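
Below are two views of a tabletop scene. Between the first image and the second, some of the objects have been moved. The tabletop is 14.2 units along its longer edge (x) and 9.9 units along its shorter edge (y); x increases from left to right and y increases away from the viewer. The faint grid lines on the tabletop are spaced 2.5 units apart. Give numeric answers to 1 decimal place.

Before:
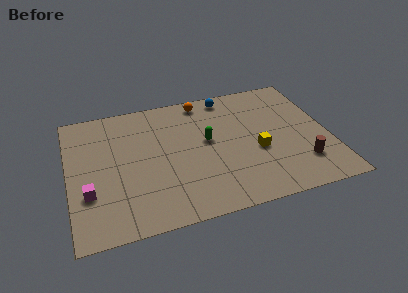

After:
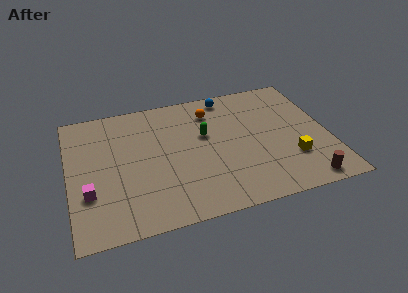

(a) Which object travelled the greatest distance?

the yellow cube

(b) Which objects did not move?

the blue sphere and the magenta cube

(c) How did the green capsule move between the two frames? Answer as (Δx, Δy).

(-0.1, 0.5)

The green capsule started near (7.6, 5.5) and ended near (7.5, 6.0).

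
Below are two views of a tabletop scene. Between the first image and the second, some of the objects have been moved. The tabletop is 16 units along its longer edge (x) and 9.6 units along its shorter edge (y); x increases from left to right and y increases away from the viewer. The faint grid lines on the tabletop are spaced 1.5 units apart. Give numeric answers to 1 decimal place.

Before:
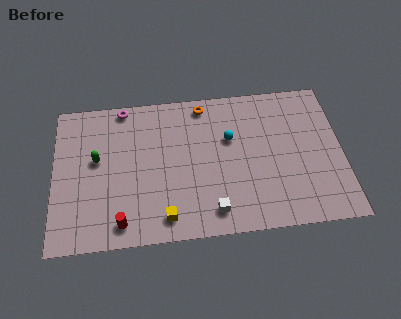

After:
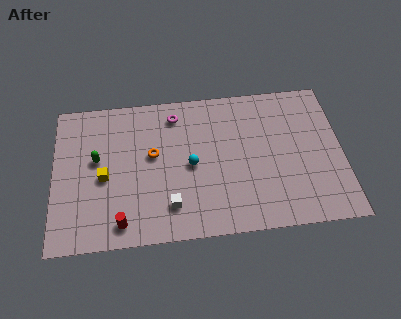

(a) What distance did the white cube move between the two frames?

2.4

From (8.7, 1.5) to (6.4, 2.1), the white cube covered √(2.3² + 0.6²) ≈ 2.4 units.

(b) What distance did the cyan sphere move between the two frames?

2.7

The cyan sphere was near (9.8, 6.1) before and (7.6, 4.6) after, so it travelled √(2.2² + 1.5²) ≈ 2.7 units.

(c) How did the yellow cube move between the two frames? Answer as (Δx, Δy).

(-3.3, 2.9)

From the two frames, the yellow cube sits at roughly (6.1, 1.4) before and (2.8, 4.3) after.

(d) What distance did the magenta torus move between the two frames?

3.0

The magenta torus moved from about (3.9, 8.8) to (6.8, 8.0), a distance of √(2.9² + 0.8²) ≈ 3.0.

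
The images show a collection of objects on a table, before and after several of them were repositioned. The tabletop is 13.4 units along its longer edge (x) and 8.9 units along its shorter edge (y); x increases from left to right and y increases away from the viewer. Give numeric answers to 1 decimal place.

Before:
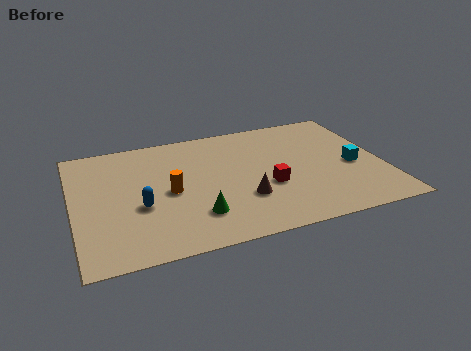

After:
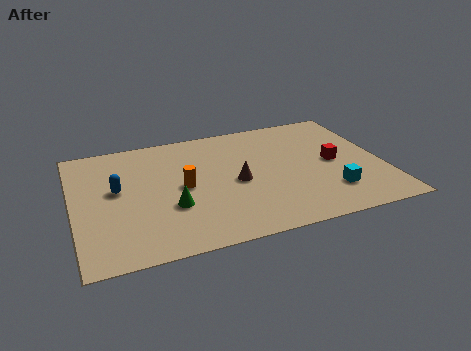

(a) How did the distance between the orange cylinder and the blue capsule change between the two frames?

+1.4

Before: roughly 1.5 units apart; after: 2.9. That's 1.4 units further apart.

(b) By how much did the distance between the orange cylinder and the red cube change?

+2.3

The distance was about 4.3 in the first image and 6.6 in the second, so they moved 2.3 units further apart.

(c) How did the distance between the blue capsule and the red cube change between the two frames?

+3.9

Before: roughly 5.5 units apart; after: 9.4. That's 3.9 units further apart.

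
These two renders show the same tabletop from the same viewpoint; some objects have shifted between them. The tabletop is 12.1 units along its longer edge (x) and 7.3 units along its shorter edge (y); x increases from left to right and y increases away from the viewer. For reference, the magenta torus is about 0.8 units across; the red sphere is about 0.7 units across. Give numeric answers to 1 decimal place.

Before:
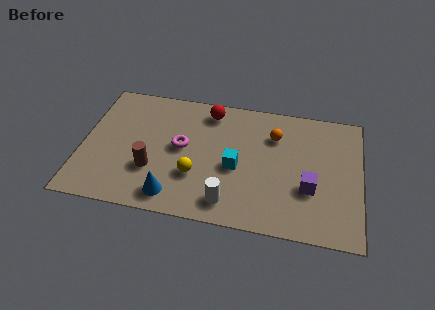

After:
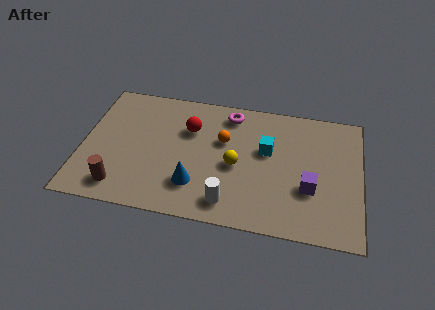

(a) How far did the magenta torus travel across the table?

3.0

The magenta torus was near (4.3, 3.9) before and (6.3, 6.2) after, so it travelled √(2.0² + 2.3²) ≈ 3.0 units.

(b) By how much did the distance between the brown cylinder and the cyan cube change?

+3.3

The distance was about 3.7 in the first image and 7.0 in the second, so they moved 3.3 units further apart.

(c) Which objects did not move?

the purple cube and the white cylinder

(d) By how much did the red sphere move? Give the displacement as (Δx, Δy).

(-0.8, -1.2)

From the two frames, the red sphere sits at roughly (5.4, 6.2) before and (4.6, 5.0) after.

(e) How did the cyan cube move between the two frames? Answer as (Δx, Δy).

(1.3, 1.2)

The cyan cube started near (6.7, 3.2) and ended near (8.0, 4.4).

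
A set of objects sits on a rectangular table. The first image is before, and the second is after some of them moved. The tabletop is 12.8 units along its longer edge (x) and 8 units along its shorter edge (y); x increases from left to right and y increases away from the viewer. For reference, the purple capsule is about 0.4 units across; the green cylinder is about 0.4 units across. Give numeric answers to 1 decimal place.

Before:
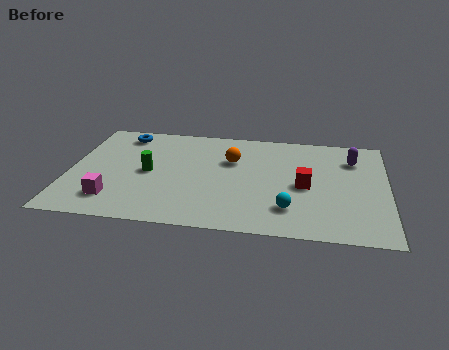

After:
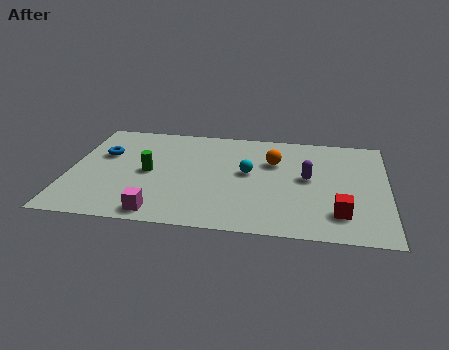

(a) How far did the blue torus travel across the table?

1.8

The blue torus was near (2.0, 6.8) before and (1.3, 5.1) after, so it travelled √(0.7² + 1.7²) ≈ 1.8 units.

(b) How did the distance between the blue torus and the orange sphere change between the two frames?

+2.2

Before: roughly 4.7 units apart; after: 6.9. That's 2.2 units further apart.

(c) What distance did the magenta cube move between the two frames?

2.1

The magenta cube was near (1.9, 1.7) before and (3.8, 0.9) after, so it travelled √(1.9² + 0.8²) ≈ 2.1 units.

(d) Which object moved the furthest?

the cyan sphere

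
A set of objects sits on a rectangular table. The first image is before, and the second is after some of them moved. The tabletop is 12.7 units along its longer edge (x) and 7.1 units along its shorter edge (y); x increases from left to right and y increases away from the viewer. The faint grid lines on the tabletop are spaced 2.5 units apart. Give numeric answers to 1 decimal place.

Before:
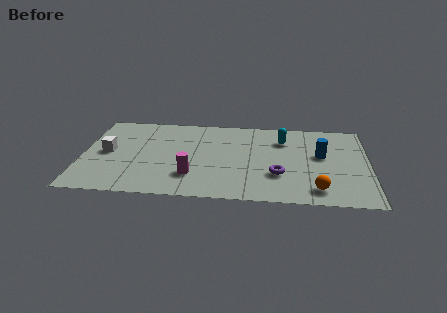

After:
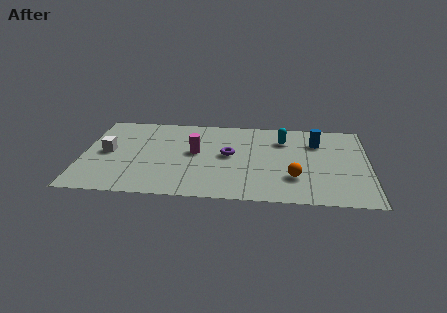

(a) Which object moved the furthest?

the purple torus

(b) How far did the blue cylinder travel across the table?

1.1

The blue cylinder moved from about (10.6, 4.1) to (10.4, 5.2), a distance of √(0.2² + 1.1²) ≈ 1.1.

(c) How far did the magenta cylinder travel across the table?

2.0

From (4.9, 1.9) to (5.0, 3.9), the magenta cylinder covered √(0.1² + 2.0²) ≈ 2.0 units.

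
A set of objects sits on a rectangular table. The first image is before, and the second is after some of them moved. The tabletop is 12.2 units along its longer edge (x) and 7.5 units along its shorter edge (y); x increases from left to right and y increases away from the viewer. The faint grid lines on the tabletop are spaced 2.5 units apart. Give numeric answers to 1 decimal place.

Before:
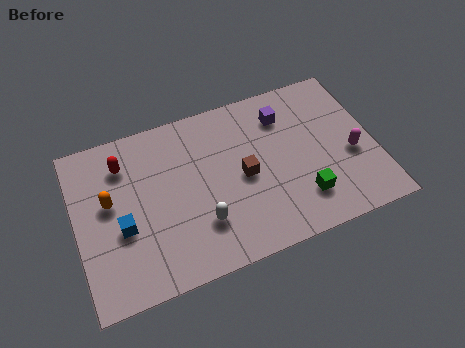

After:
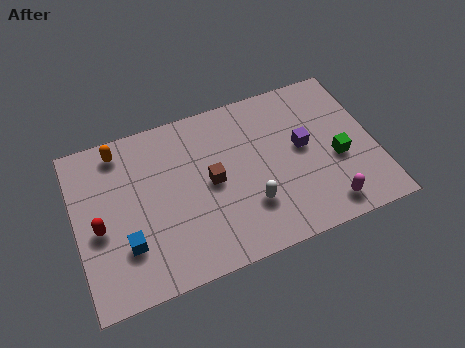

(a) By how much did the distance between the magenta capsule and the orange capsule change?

-0.3

They were about 9.9 units apart before and 9.6 after — 0.3 units closer together.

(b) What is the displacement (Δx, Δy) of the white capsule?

(2.0, 0.1)

From the two frames, the white capsule sits at roughly (4.9, 2.1) before and (6.9, 2.2) after.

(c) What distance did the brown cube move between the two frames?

1.3

The brown cube moved from about (6.8, 3.6) to (5.5, 3.8), a distance of √(1.3² + 0.2²) ≈ 1.3.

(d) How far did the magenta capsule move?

2.4

From (11.2, 3.1) to (9.9, 1.1), the magenta capsule covered √(1.3² + 2.0²) ≈ 2.4 units.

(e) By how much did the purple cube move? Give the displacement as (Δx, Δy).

(0.6, -1.7)

The purple cube was at about (8.7, 5.8) and moved to about (9.3, 4.1).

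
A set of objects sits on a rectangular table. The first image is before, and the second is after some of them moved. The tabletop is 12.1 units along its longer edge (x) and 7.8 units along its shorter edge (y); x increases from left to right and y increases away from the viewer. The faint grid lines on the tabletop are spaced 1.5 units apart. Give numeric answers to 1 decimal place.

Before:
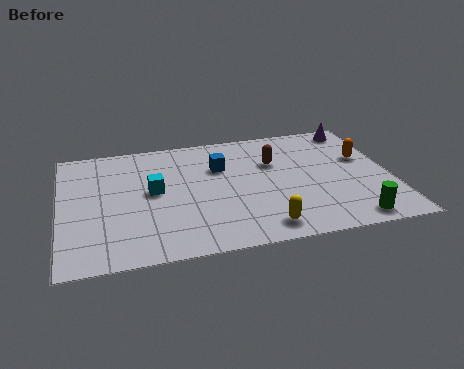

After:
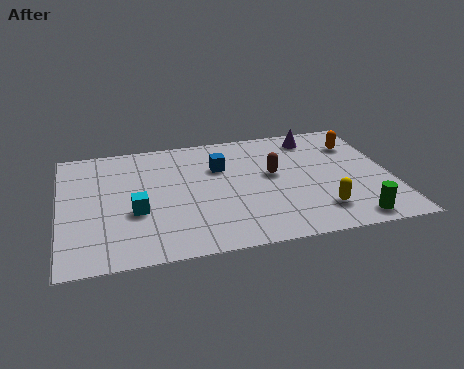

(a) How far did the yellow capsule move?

2.2

The yellow capsule was near (7.2, 1.1) before and (9.3, 1.7) after, so it travelled √(2.1² + 0.6²) ≈ 2.2 units.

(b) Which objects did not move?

the blue cube and the green cylinder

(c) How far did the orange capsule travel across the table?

1.0

The orange capsule was near (11.2, 4.8) before and (11.0, 5.8) after, so it travelled √(0.2² + 1.0²) ≈ 1.0 units.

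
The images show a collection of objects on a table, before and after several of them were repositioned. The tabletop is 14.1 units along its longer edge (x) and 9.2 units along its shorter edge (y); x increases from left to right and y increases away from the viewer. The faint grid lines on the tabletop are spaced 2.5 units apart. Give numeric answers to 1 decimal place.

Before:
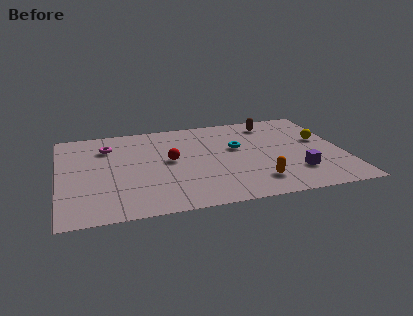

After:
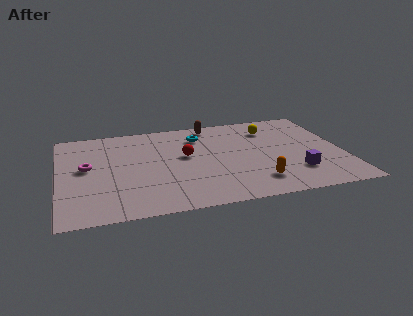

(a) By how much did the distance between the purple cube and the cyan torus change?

+2.4

They were about 4.1 units apart before and 6.5 after — 2.4 units further apart.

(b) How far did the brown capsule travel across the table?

3.0

The brown capsule moved from about (10.8, 7.7) to (7.8, 8.2), a distance of √(3.0² + 0.5²) ≈ 3.0.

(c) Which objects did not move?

the orange capsule and the purple cube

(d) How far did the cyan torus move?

2.4

The cyan torus was near (8.9, 5.5) before and (7.1, 7.1) after, so it travelled √(1.8² + 1.6²) ≈ 2.4 units.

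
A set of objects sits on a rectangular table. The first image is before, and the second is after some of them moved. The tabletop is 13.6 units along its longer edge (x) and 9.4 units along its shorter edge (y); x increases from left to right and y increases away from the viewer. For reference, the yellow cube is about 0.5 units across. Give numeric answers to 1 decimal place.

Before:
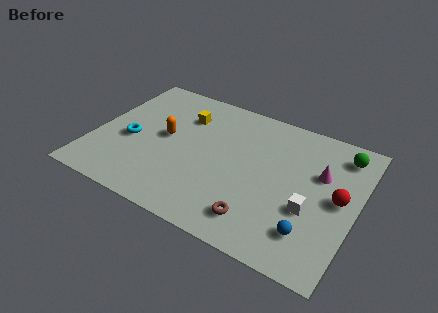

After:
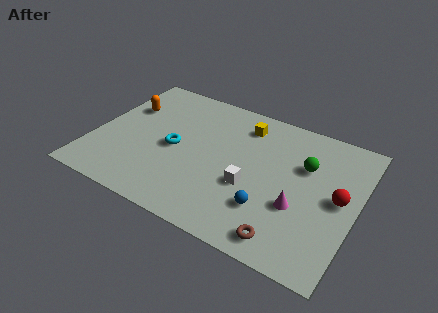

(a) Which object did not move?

the red sphere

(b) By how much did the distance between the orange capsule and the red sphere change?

+2.4

They were about 9.1 units apart before and 11.5 after — 2.4 units further apart.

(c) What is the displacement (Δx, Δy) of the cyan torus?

(2.3, 0.4)

The cyan torus was at about (1.9, 4.0) and moved to about (4.2, 4.4).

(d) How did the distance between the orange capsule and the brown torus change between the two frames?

+4.2

Before: roughly 6.3 units apart; after: 10.5. That's 4.2 units further apart.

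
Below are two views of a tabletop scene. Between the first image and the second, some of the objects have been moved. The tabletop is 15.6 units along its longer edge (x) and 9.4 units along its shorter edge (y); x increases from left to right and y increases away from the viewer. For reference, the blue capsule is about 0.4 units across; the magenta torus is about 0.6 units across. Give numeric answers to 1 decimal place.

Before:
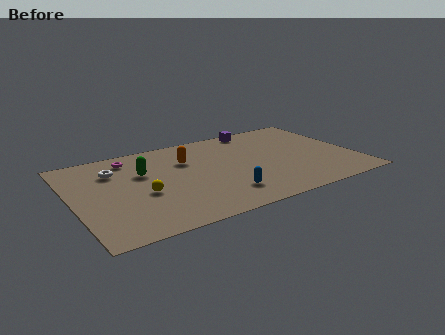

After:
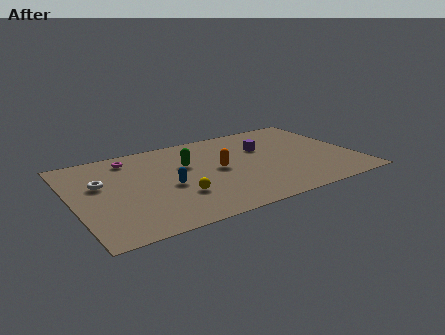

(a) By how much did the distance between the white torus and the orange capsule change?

+2.5

They were about 4.0 units apart before and 6.5 after — 2.5 units further apart.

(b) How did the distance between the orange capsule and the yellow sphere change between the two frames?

-0.7

Before: roughly 3.8 units apart; after: 3.1. That's 0.7 units closer together.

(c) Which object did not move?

the magenta torus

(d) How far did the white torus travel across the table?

1.4

The white torus was near (2.5, 6.9) before and (1.6, 5.8) after, so it travelled √(0.9² + 1.1²) ≈ 1.4 units.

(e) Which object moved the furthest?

the blue capsule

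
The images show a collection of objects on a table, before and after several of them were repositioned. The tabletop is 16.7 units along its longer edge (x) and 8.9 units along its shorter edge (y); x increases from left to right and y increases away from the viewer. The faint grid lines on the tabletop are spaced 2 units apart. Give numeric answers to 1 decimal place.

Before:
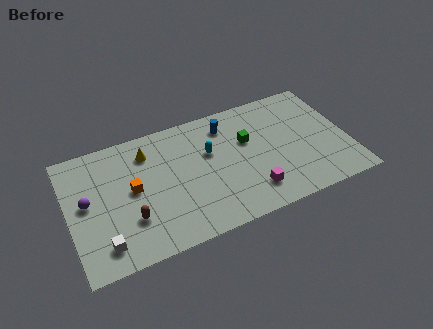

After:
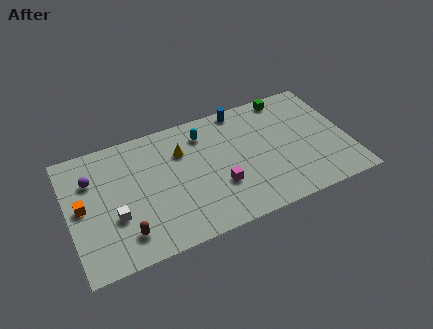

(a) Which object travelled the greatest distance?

the green cube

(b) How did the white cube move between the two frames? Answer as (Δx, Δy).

(0.8, 1.6)

The white cube was at about (1.8, 1.6) and moved to about (2.6, 3.2).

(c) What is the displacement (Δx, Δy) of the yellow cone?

(2.0, -0.7)

The yellow cone was at about (4.9, 7.0) and moved to about (6.9, 6.3).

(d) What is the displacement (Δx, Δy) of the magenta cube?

(-1.8, 1.1)

The magenta cube was at about (10.6, 1.9) and moved to about (8.8, 3.0).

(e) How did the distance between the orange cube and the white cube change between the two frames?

-1.4

They were about 3.7 units apart before and 2.3 after — 1.4 units closer together.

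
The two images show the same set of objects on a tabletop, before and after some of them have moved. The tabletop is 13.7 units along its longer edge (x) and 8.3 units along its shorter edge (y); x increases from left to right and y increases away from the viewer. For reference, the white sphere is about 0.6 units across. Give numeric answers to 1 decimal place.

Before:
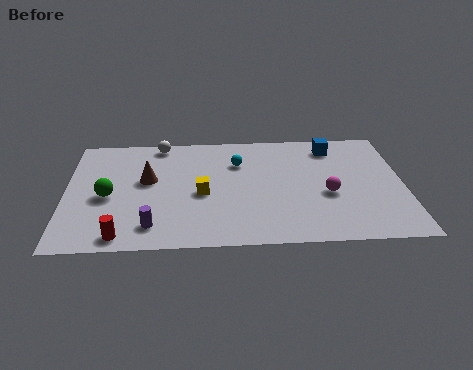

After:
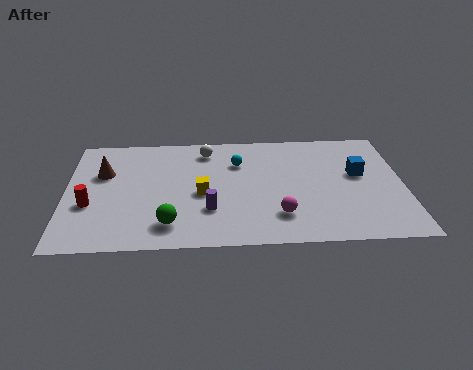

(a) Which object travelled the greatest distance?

the green sphere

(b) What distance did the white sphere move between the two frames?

2.0

The white sphere was near (3.8, 7.5) before and (5.7, 6.9) after, so it travelled √(1.9² + 0.6²) ≈ 2.0 units.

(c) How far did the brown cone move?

1.9

From (3.3, 4.8) to (1.5, 5.4), the brown cone covered √(1.8² + 0.6²) ≈ 1.9 units.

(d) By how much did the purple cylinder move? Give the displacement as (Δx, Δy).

(2.3, 1.0)

From the two frames, the purple cylinder sits at roughly (3.5, 1.5) before and (5.8, 2.5) after.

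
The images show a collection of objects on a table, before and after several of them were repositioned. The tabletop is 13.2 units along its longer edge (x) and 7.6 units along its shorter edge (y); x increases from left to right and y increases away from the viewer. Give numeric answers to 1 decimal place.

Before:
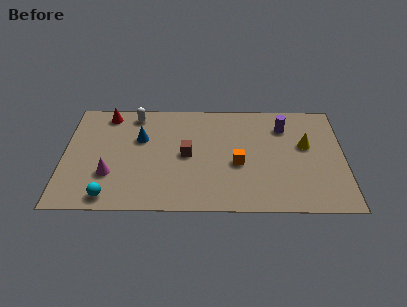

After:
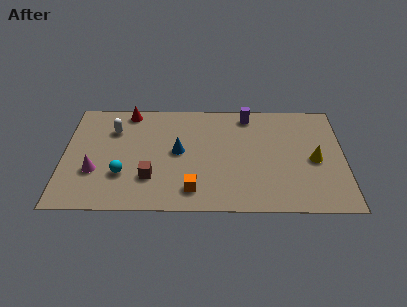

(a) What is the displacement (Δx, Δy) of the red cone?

(1.0, 0.2)

From the two frames, the red cone sits at roughly (2.0, 6.6) before and (3.0, 6.8) after.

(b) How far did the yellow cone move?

1.1

The yellow cone was near (11.4, 4.5) before and (11.8, 3.5) after, so it travelled √(0.4² + 1.0²) ≈ 1.1 units.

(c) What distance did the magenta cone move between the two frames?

0.7

The magenta cone was near (2.2, 2.4) before and (1.5, 2.6) after, so it travelled √(0.7² + 0.2²) ≈ 0.7 units.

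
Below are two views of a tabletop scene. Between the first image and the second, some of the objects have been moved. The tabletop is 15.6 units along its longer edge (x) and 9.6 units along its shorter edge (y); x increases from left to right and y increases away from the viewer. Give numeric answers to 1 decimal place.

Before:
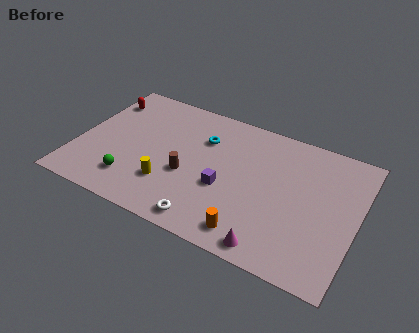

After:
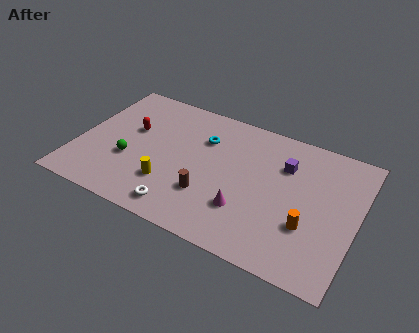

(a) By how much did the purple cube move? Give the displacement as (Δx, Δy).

(3.0, 3.0)

The purple cube started near (8.4, 3.8) and ended near (11.4, 6.8).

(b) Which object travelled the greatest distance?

the purple cube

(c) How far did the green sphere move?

1.5

The green sphere moved from about (3.4, 2.1) to (3.0, 3.5), a distance of √(0.4² + 1.4²) ≈ 1.5.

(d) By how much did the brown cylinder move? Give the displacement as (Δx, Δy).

(1.3, -0.9)

The brown cylinder started near (6.3, 3.8) and ended near (7.6, 2.9).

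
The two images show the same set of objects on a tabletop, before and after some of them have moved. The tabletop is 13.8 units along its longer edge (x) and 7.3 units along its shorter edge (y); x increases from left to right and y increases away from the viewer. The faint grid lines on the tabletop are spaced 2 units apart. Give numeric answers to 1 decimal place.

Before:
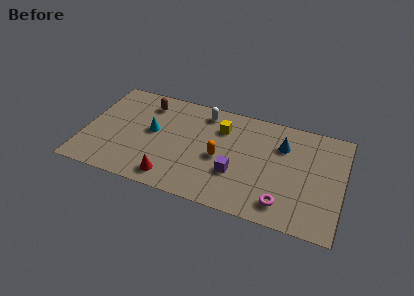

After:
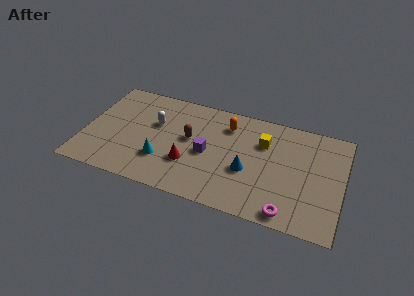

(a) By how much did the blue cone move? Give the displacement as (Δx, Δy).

(-1.7, -2.3)

From the two frames, the blue cone sits at roughly (10.5, 5.2) before and (8.8, 2.9) after.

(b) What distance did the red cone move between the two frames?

1.5

The red cone moved from about (4.9, 1.1) to (5.7, 2.4), a distance of √(0.8² + 1.3²) ≈ 1.5.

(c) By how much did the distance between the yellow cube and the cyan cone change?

+2.1

They were about 3.9 units apart before and 6.0 after — 2.1 units further apart.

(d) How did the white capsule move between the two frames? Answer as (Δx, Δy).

(-2.5, -1.6)

The white capsule started near (6.2, 6.2) and ended near (3.7, 4.6).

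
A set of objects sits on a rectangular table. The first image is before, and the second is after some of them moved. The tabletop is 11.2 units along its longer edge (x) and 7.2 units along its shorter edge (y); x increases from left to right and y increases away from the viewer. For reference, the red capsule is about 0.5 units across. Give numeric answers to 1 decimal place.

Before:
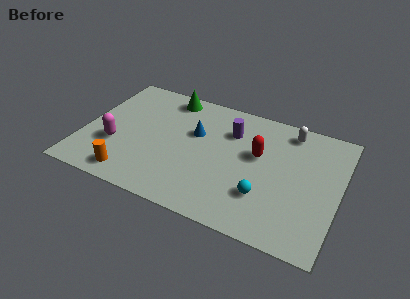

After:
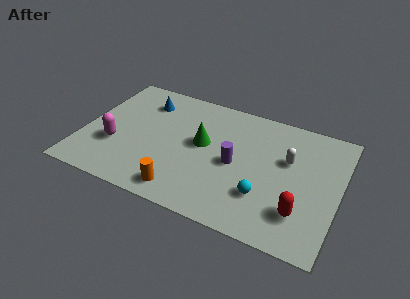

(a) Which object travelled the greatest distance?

the red capsule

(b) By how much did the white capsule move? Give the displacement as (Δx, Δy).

(0.1, -1.7)

The white capsule started near (8.8, 6.2) and ended near (8.9, 4.5).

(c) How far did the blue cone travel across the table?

2.6

The blue cone was near (4.8, 4.5) before and (2.4, 5.6) after, so it travelled √(2.4² + 1.1²) ≈ 2.6 units.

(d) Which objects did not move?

the cyan sphere and the magenta capsule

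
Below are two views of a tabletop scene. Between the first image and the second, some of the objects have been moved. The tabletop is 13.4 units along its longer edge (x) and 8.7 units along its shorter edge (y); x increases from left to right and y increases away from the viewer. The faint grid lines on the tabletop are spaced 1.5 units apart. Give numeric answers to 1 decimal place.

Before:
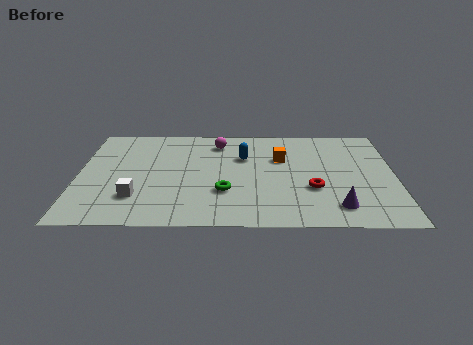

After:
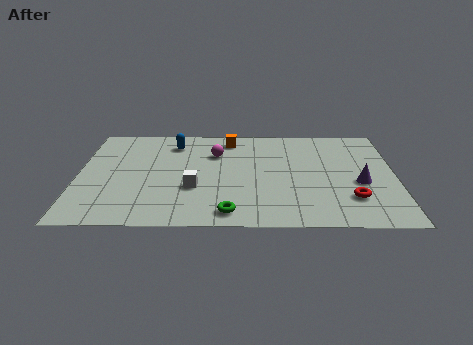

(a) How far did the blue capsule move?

3.2

From (7.0, 5.8) to (4.0, 7.0), the blue capsule covered √(3.0² + 1.2²) ≈ 3.2 units.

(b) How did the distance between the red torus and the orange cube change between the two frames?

+4.3

Before: roughly 2.9 units apart; after: 7.2. That's 4.3 units further apart.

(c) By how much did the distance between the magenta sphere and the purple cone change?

-0.8

Before: roughly 7.4 units apart; after: 6.6. That's 0.8 units closer together.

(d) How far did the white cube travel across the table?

2.5

From (2.5, 2.3) to (4.9, 3.1), the white cube covered √(2.4² + 0.8²) ≈ 2.5 units.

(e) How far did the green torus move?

1.7

The green torus was near (6.2, 2.8) before and (6.4, 1.1) after, so it travelled √(0.2² + 1.7²) ≈ 1.7 units.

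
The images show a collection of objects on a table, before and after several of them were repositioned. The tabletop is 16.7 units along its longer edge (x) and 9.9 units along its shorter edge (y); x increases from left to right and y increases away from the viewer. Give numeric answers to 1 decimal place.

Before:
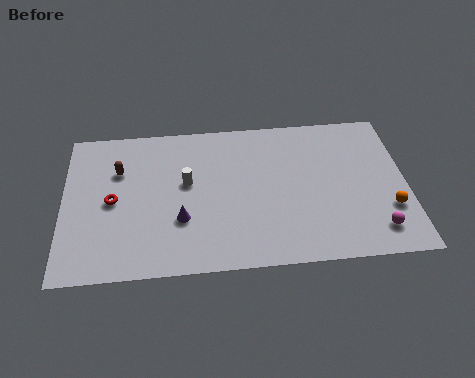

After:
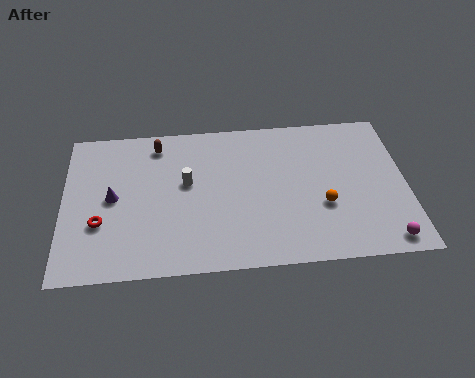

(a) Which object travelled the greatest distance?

the purple cone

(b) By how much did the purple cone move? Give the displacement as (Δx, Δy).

(-3.3, 1.7)

From the two frames, the purple cone sits at roughly (5.7, 3.3) before and (2.4, 5.0) after.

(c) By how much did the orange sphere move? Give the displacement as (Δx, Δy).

(-3.2, 0.5)

The orange sphere started near (15.8, 3.1) and ended near (12.6, 3.6).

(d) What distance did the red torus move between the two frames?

1.5

The red torus moved from about (2.4, 4.8) to (1.8, 3.4), a distance of √(0.6² + 1.4²) ≈ 1.5.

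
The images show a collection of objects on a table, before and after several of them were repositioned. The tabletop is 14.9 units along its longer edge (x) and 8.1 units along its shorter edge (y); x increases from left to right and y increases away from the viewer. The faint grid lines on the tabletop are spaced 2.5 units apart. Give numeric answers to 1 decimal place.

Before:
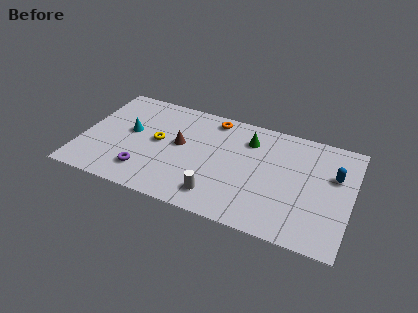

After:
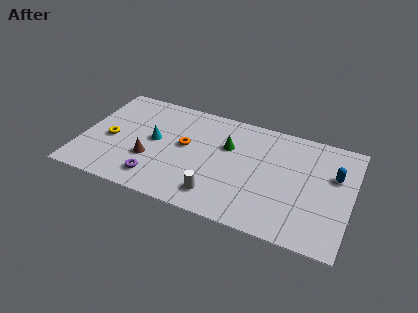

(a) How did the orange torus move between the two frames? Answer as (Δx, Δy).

(-1.3, -2.6)

The orange torus was at about (7.0, 7.1) and moved to about (5.7, 4.5).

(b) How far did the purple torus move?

0.8

From (3.7, 1.8) to (4.4, 1.5), the purple torus covered √(0.7² + 0.3²) ≈ 0.8 units.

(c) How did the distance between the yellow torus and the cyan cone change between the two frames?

+0.9

The distance was about 1.6 in the first image and 2.5 in the second, so they moved 0.9 units further apart.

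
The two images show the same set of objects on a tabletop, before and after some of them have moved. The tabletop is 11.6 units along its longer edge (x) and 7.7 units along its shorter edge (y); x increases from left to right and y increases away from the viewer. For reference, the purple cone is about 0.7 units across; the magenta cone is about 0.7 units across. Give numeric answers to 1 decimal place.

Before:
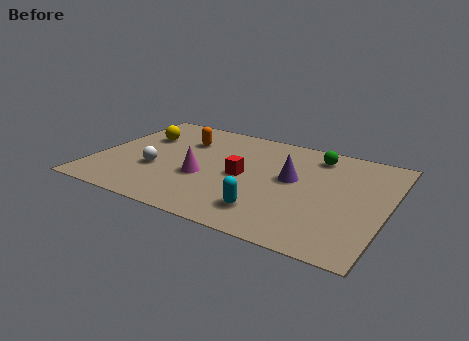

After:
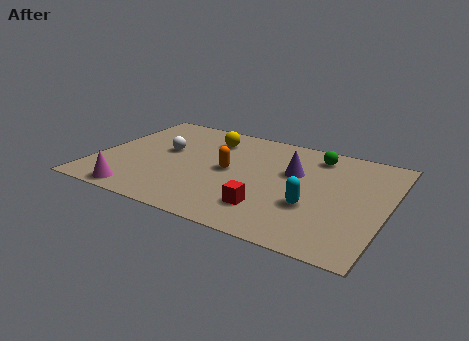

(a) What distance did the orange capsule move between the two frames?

2.6

From (3.2, 5.5) to (5.3, 3.9), the orange capsule covered √(2.1² + 1.6²) ≈ 2.6 units.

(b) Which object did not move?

the green sphere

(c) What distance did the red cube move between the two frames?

2.3

From (5.9, 3.7) to (7.2, 1.8), the red cube covered √(1.3² + 1.9²) ≈ 2.3 units.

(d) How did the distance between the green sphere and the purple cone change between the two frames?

-0.5

Before: roughly 2.2 units apart; after: 1.7. That's 0.5 units closer together.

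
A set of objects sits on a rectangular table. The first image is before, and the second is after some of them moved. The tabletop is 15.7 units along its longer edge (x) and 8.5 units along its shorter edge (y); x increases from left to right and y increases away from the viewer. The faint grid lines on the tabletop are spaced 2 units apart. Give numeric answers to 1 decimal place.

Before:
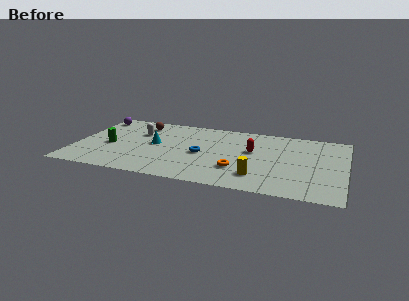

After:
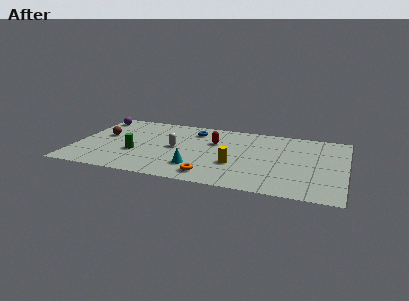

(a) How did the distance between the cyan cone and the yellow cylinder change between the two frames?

-4.3

Before: roughly 6.7 units apart; after: 2.4. That's 4.3 units closer together.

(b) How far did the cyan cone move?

3.5

The cyan cone was near (4.6, 4.5) before and (7.2, 2.1) after, so it travelled √(2.6² + 2.4²) ≈ 3.5 units.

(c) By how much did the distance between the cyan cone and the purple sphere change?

+3.5

Before: roughly 4.7 units apart; after: 8.2. That's 3.5 units further apart.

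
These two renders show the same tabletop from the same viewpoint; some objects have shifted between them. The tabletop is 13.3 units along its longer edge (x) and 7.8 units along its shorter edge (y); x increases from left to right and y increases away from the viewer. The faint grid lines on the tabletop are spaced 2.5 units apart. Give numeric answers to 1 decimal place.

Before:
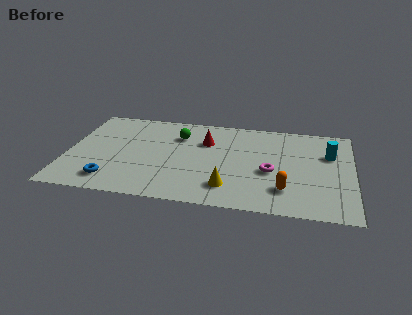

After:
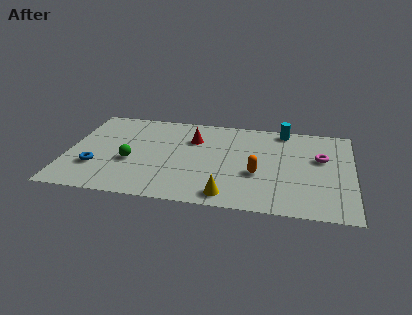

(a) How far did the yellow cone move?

0.7

From (7.6, 1.7) to (7.6, 1.0), the yellow cone covered √(0.0² + 0.7²) ≈ 0.7 units.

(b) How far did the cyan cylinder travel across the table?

2.8

From (12.2, 5.2) to (10.0, 7.0), the cyan cylinder covered √(2.2² + 1.8²) ≈ 2.8 units.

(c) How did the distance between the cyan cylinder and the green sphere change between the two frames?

+0.9

They were about 7.1 units apart before and 8.0 after — 0.9 units further apart.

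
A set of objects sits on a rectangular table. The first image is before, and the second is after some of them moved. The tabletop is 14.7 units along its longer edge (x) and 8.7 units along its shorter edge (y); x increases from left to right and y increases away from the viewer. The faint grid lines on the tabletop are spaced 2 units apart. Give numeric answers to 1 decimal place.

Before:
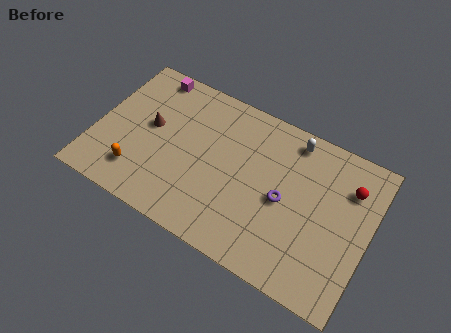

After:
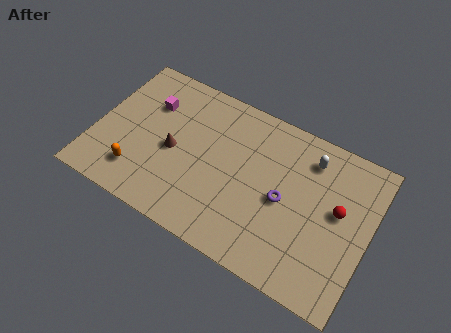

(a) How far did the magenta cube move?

1.7

The magenta cube moved from about (2.3, 7.8) to (2.6, 6.1), a distance of √(0.3² + 1.7²) ≈ 1.7.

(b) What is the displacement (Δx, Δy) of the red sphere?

(-0.4, -1.5)

The red sphere started near (13.4, 6.4) and ended near (13.0, 4.9).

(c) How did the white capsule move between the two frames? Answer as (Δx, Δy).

(1.0, -0.6)

The white capsule was at about (10.2, 7.6) and moved to about (11.2, 7.0).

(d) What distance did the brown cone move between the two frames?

1.6

The brown cone moved from about (2.8, 4.8) to (4.2, 4.0), a distance of √(1.4² + 0.8²) ≈ 1.6.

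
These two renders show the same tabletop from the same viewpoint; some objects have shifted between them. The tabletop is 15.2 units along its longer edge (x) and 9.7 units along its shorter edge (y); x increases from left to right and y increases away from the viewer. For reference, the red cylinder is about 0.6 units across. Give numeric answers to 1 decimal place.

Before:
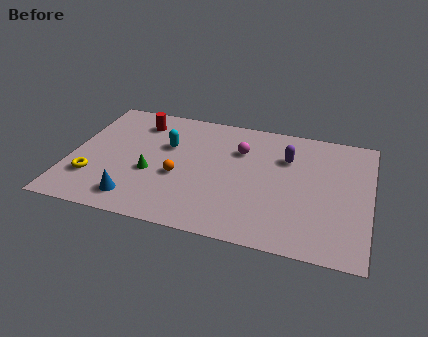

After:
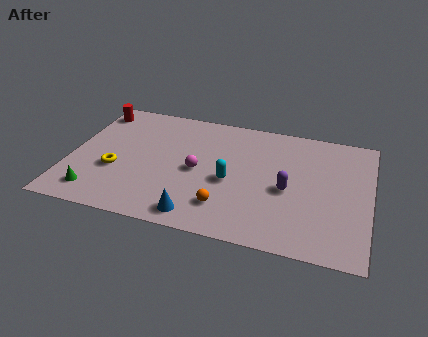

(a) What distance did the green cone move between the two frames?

3.4

The green cone moved from about (4.2, 3.8) to (1.6, 1.6), a distance of √(2.6² + 2.2²) ≈ 3.4.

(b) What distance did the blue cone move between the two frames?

3.2

The blue cone was near (3.6, 1.6) before and (6.8, 1.2) after, so it travelled √(3.2² + 0.4²) ≈ 3.2 units.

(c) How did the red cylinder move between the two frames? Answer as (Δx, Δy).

(-2.4, 0.4)

The red cylinder was at about (3.2, 7.8) and moved to about (0.8, 8.2).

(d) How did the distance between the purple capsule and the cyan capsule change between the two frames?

-3.2

Before: roughly 6.1 units apart; after: 2.9. That's 3.2 units closer together.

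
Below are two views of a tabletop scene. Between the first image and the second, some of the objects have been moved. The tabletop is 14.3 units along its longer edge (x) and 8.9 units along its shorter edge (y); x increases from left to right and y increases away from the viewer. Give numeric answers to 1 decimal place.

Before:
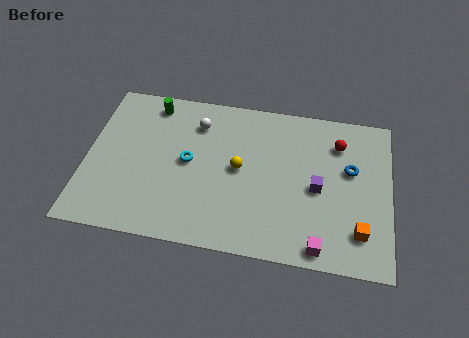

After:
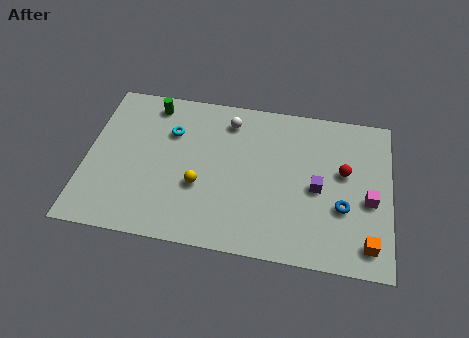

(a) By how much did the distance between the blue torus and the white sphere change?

-0.6

They were about 7.5 units apart before and 6.9 after — 0.6 units closer together.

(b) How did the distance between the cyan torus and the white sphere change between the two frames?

+0.6

The distance was about 2.3 in the first image and 2.9 in the second, so they moved 0.6 units further apart.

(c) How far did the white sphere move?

1.6

The white sphere moved from about (5.1, 6.9) to (6.6, 7.3), a distance of √(1.5² + 0.4²) ≈ 1.6.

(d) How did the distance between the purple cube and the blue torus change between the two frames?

-0.5

They were about 2.0 units apart before and 1.5 after — 0.5 units closer together.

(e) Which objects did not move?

the purple cube and the green cylinder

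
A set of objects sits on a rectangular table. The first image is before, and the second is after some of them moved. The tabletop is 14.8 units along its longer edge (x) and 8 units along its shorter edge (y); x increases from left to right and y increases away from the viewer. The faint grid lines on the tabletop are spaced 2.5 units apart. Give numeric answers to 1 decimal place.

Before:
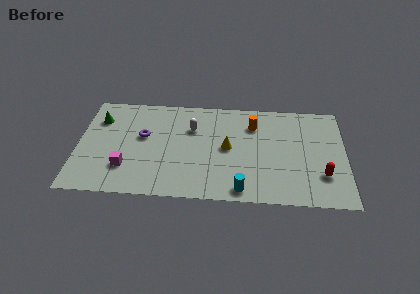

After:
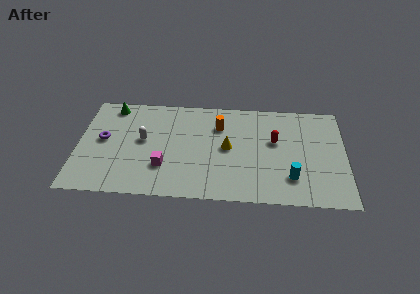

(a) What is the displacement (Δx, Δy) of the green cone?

(0.7, 1.1)

The green cone was at about (1.1, 5.9) and moved to about (1.8, 7.0).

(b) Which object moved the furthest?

the red capsule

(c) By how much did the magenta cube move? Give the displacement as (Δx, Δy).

(2.1, 0.2)

The magenta cube was at about (2.7, 2.2) and moved to about (4.8, 2.4).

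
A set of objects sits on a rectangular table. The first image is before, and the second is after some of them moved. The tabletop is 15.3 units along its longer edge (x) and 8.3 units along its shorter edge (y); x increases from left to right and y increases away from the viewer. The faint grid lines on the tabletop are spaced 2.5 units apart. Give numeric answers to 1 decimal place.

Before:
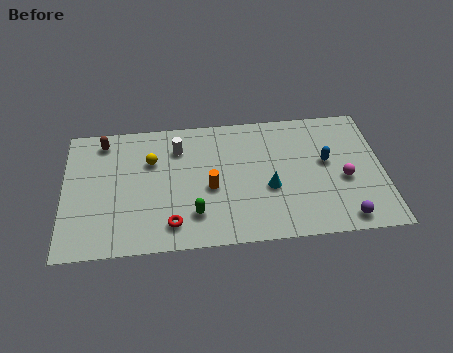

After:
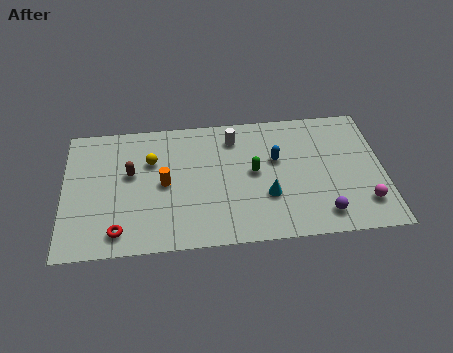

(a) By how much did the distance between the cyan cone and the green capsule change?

-2.1

They were about 3.8 units apart before and 1.7 after — 2.1 units closer together.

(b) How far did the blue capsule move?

2.4

From (12.6, 4.7) to (10.2, 5.1), the blue capsule covered √(2.4² + 0.4²) ≈ 2.4 units.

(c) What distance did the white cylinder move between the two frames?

2.7

The white cylinder was near (5.5, 6.3) before and (8.2, 6.7) after, so it travelled √(2.7² + 0.4²) ≈ 2.7 units.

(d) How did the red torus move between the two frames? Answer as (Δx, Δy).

(-2.5, -0.2)

The red torus started near (5.1, 1.5) and ended near (2.6, 1.3).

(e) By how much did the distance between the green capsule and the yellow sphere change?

+0.9

The distance was about 4.1 in the first image and 5.0 in the second, so they moved 0.9 units further apart.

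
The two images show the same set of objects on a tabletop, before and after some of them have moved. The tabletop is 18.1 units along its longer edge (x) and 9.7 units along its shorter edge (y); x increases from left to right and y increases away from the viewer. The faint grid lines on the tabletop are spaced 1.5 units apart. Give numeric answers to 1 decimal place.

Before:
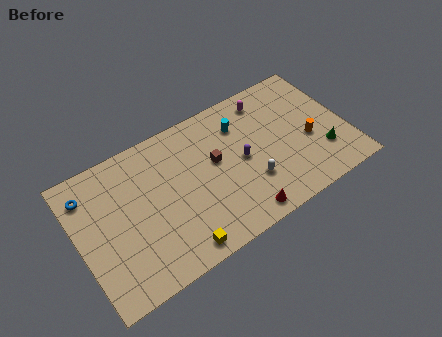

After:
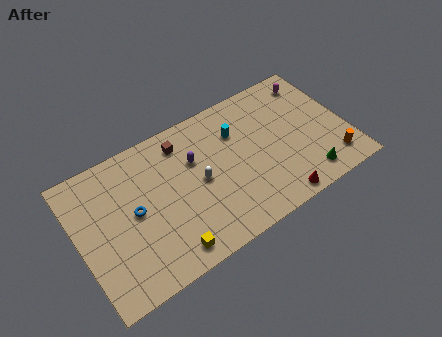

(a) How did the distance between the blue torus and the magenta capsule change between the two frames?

+0.9

The distance was about 12.3 in the first image and 13.2 in the second, so they moved 0.9 units further apart.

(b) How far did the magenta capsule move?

3.2

The magenta capsule was near (13.3, 8.2) before and (16.5, 8.1) after, so it travelled √(3.2² + 0.1²) ≈ 3.2 units.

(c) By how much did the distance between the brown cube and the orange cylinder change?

+4.8

They were about 6.4 units apart before and 11.2 after — 4.8 units further apart.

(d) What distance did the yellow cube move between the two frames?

0.6

From (6.0, 1.1) to (5.4, 1.3), the yellow cube covered √(0.6² + 0.2²) ≈ 0.6 units.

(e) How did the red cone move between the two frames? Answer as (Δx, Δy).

(2.4, -0.2)

The red cone was at about (10.3, 1.1) and moved to about (12.7, 0.9).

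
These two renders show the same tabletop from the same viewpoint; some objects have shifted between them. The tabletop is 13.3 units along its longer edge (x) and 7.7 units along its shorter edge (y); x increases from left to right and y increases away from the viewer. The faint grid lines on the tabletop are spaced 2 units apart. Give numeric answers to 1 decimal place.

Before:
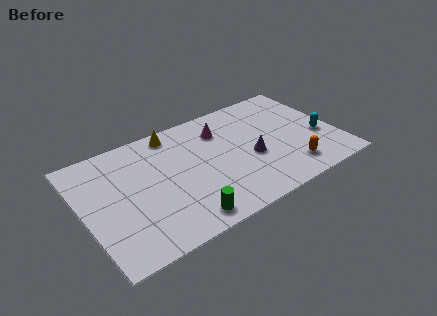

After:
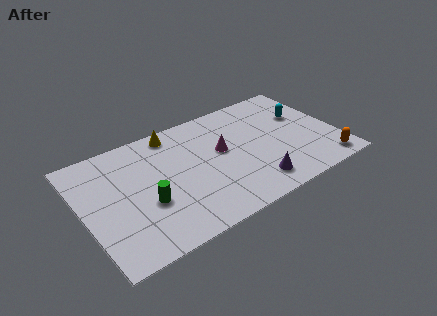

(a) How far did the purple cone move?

1.8

The purple cone was near (8.7, 3.2) before and (8.5, 1.4) after, so it travelled √(0.2² + 1.8²) ≈ 1.8 units.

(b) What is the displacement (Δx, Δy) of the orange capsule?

(1.8, -0.5)

The orange capsule started near (10.5, 1.5) and ended near (12.3, 1.0).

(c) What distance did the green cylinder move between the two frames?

2.5

The green cylinder was near (4.7, 1.0) before and (3.1, 2.9) after, so it travelled √(1.6² + 1.9²) ≈ 2.5 units.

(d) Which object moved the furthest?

the green cylinder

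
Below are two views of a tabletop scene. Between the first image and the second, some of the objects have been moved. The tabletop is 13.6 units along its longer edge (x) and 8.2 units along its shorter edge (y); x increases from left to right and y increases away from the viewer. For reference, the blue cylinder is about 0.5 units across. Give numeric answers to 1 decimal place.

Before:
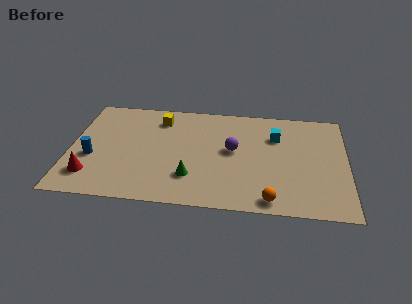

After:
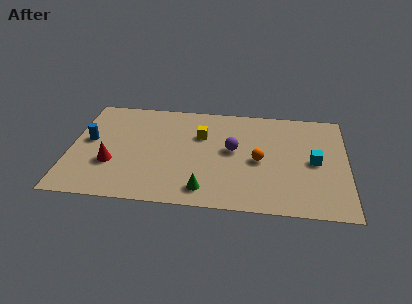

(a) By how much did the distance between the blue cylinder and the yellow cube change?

+0.9

They were about 4.7 units apart before and 5.6 after — 0.9 units further apart.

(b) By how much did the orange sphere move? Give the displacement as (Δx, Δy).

(-0.6, 2.9)

The orange sphere started near (9.9, 0.9) and ended near (9.3, 3.8).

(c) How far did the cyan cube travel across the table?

2.6

The cyan cube was near (10.1, 5.8) before and (12.0, 4.0) after, so it travelled √(1.9² + 1.8²) ≈ 2.6 units.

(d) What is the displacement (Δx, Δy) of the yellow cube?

(2.1, -1.1)

The yellow cube started near (4.3, 6.6) and ended near (6.4, 5.5).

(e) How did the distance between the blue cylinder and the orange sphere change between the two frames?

-0.7

Before: roughly 9.1 units apart; after: 8.4. That's 0.7 units closer together.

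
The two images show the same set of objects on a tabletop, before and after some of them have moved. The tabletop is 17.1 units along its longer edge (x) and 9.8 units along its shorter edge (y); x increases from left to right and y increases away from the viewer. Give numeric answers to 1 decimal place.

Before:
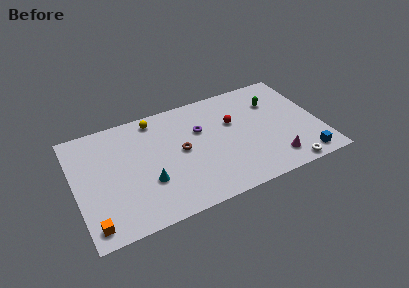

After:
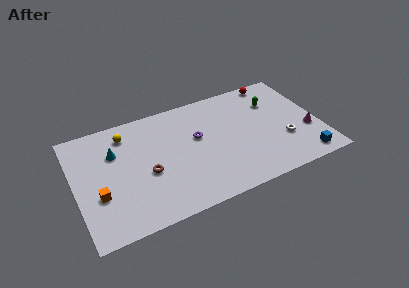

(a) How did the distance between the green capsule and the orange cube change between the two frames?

-1.3

They were about 14.5 units apart before and 13.2 after — 1.3 units closer together.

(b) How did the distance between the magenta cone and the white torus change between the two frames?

+0.4

They were about 1.3 units apart before and 1.7 after — 0.4 units further apart.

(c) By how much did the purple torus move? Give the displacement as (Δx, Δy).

(-0.3, -0.6)

From the two frames, the purple torus sits at roughly (8.9, 6.4) before and (8.6, 5.8) after.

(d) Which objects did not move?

the blue cube and the green capsule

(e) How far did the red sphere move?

4.3

The red sphere was near (11.2, 6.2) before and (14.5, 8.9) after, so it travelled √(3.3² + 2.7²) ≈ 4.3 units.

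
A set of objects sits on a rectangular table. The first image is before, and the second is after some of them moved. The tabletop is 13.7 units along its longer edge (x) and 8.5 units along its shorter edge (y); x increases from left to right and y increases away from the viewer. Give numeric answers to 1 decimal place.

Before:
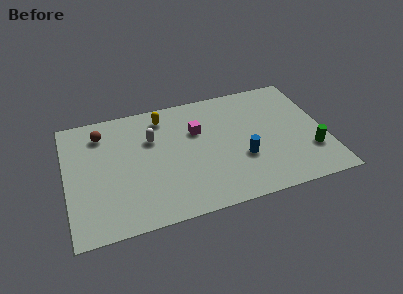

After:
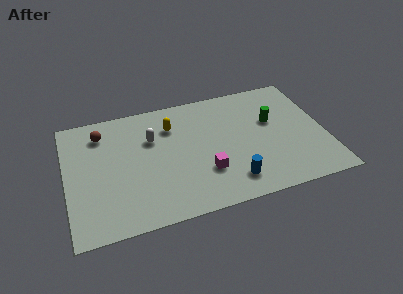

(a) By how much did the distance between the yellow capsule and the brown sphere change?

+0.4

The distance was about 3.3 in the first image and 3.7 in the second, so they moved 0.4 units further apart.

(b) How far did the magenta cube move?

3.0

From (7.0, 5.6) to (7.2, 2.6), the magenta cube covered √(0.2² + 3.0²) ≈ 3.0 units.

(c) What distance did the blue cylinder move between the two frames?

1.6

The blue cylinder moved from about (9.2, 3.0) to (8.5, 1.6), a distance of √(0.7² + 1.4²) ≈ 1.6.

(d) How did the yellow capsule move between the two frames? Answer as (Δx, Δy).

(0.4, -0.8)

The yellow capsule started near (5.3, 7.1) and ended near (5.7, 6.3).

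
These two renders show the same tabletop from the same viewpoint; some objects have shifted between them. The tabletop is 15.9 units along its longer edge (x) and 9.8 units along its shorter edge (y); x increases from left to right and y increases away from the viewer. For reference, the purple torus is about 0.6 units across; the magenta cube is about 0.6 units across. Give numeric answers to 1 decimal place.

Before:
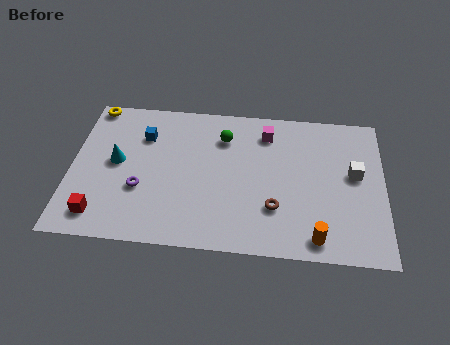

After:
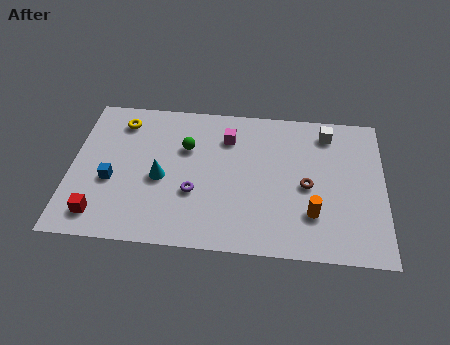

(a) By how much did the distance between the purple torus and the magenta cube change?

-3.5

Before: roughly 7.7 units apart; after: 4.2. That's 3.5 units closer together.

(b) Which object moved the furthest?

the blue cube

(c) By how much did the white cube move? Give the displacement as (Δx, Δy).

(-1.4, 2.7)

The white cube was at about (14.4, 5.5) and moved to about (13.0, 8.2).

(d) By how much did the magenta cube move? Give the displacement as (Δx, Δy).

(-2.0, -0.5)

The magenta cube started near (9.9, 7.9) and ended near (7.9, 7.4).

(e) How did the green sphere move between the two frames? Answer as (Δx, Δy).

(-1.9, -0.9)

The green sphere started near (7.7, 7.4) and ended near (5.8, 6.5).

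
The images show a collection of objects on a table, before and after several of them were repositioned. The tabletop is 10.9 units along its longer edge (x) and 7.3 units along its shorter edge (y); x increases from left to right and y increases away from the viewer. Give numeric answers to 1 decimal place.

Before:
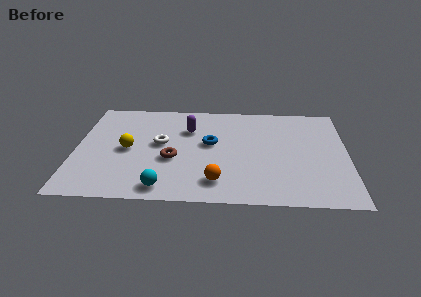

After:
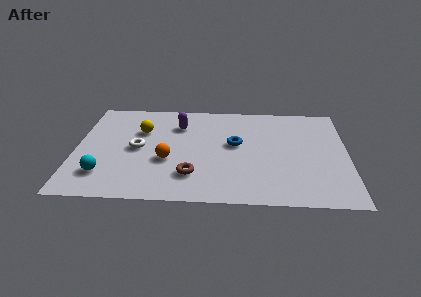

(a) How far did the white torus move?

1.0

The white torus moved from about (3.4, 4.0) to (2.5, 3.6), a distance of √(0.9² + 0.4²) ≈ 1.0.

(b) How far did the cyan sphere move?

2.5

The cyan sphere moved from about (3.6, 0.9) to (1.2, 1.7), a distance of √(2.4² + 0.8²) ≈ 2.5.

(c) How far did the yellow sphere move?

1.5

The yellow sphere moved from about (2.1, 3.5) to (2.6, 4.9), a distance of √(0.5² + 1.4²) ≈ 1.5.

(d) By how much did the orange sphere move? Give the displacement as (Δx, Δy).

(-2.0, 1.4)

The orange sphere was at about (5.7, 1.4) and moved to about (3.7, 2.8).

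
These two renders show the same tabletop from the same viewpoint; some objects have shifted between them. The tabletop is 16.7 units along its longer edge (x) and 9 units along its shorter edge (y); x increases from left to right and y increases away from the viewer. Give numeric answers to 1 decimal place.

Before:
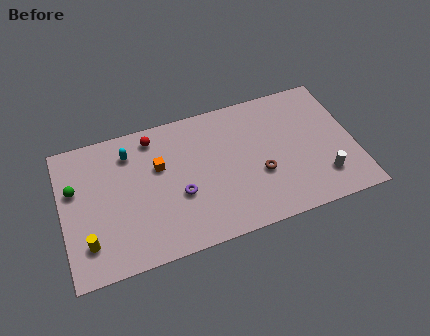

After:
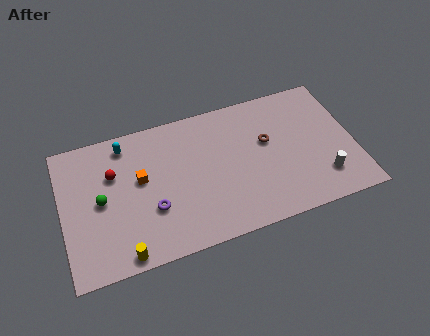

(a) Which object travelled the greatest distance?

the red sphere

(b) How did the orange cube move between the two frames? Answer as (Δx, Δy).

(-1.1, -0.5)

The orange cube was at about (5.6, 5.7) and moved to about (4.5, 5.2).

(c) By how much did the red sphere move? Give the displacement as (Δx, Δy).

(-2.4, -1.7)

From the two frames, the red sphere sits at roughly (5.4, 7.7) before and (3.0, 6.0) after.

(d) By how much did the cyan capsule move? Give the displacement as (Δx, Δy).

(-0.2, 0.6)

The cyan capsule was at about (4.0, 7.1) and moved to about (3.8, 7.7).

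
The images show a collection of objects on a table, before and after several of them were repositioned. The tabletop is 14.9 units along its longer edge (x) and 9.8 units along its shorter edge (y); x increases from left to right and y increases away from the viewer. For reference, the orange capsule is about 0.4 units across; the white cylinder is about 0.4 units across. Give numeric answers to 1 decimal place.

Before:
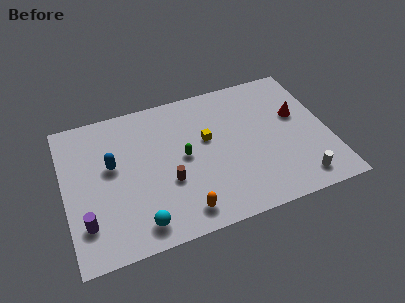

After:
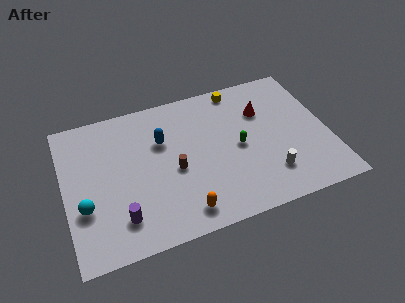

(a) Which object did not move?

the orange capsule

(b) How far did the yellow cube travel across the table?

3.7

The yellow cube moved from about (8.1, 5.8) to (10.2, 8.8), a distance of √(2.1² + 3.0²) ≈ 3.7.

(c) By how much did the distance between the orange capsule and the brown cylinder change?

+0.6

Before: roughly 2.3 units apart; after: 2.9. That's 0.6 units further apart.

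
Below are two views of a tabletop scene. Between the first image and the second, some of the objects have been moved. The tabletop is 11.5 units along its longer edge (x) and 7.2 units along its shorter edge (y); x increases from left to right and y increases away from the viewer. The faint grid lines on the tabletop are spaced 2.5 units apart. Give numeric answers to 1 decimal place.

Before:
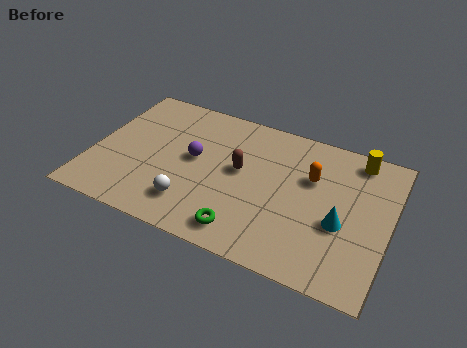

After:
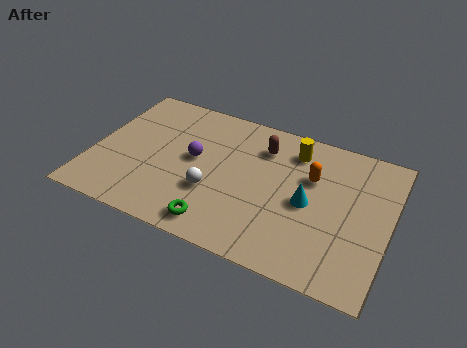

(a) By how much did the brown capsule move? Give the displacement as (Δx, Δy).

(0.7, 1.5)

The brown capsule was at about (5.7, 4.0) and moved to about (6.4, 5.5).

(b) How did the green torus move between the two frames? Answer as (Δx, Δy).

(-1.0, -0.1)

The green torus was at about (6.2, 1.1) and moved to about (5.2, 1.0).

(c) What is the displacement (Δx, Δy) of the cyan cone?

(-1.3, 0.5)

From the two frames, the cyan cone sits at roughly (9.7, 2.9) before and (8.4, 3.4) after.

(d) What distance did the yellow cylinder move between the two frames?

2.5

From (10.0, 6.3) to (7.6, 5.8), the yellow cylinder covered √(2.4² + 0.5²) ≈ 2.5 units.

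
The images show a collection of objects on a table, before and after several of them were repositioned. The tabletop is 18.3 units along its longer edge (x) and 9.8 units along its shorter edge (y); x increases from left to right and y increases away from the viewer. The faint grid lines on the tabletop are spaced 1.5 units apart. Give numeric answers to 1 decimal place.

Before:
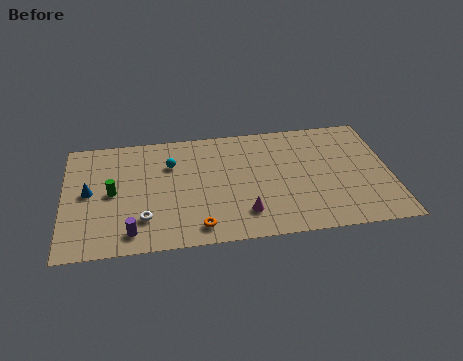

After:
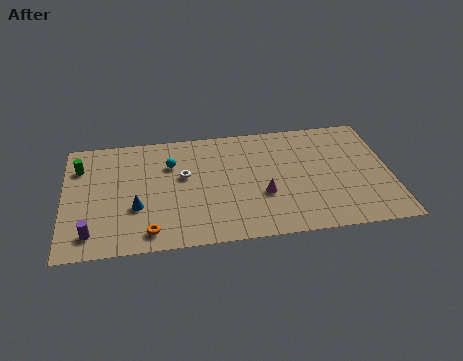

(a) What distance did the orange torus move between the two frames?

2.7

From (7.4, 1.4) to (4.7, 1.4), the orange torus covered √(2.7² + 0.0²) ≈ 2.7 units.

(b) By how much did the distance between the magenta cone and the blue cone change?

-2.0

They were about 9.1 units apart before and 7.1 after — 2.0 units closer together.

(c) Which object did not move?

the cyan sphere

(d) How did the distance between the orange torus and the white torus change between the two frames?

+1.6

Before: roughly 3.2 units apart; after: 4.8. That's 1.6 units further apart.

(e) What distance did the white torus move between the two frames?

4.0

The white torus moved from about (4.4, 2.5) to (6.7, 5.8), a distance of √(2.3² + 3.3²) ≈ 4.0.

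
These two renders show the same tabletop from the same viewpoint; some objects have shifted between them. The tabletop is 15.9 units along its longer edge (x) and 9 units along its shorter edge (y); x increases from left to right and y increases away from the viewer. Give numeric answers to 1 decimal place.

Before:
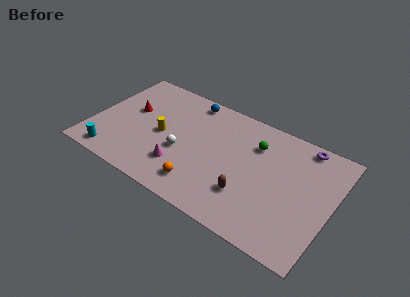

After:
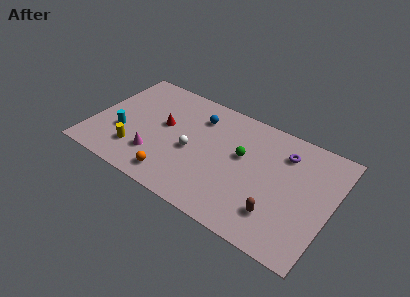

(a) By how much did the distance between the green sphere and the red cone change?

-3.1

The distance was about 8.4 in the first image and 5.3 in the second, so they moved 3.1 units closer together.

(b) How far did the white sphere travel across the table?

0.7

From (6.1, 3.6) to (6.7, 4.0), the white sphere covered √(0.6² + 0.4²) ≈ 0.7 units.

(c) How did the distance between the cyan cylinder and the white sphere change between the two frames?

-0.3

They were about 5.0 units apart before and 4.7 after — 0.3 units closer together.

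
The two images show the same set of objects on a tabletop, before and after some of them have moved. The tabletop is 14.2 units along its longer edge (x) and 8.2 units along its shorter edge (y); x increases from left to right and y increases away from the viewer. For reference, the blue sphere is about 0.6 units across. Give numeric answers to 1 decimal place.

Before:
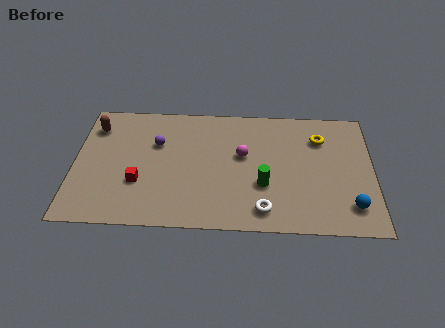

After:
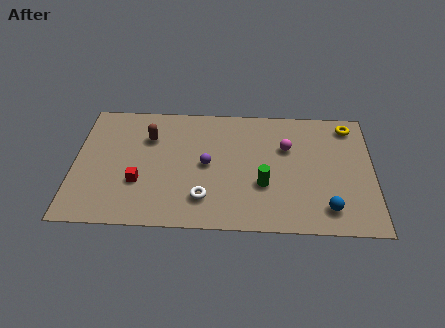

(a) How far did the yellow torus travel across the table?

1.7

The yellow torus moved from about (11.7, 6.1) to (13.1, 7.0), a distance of √(1.4² + 0.9²) ≈ 1.7.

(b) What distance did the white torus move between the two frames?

2.9

The white torus was near (9.0, 1.3) before and (6.2, 1.9) after, so it travelled √(2.8² + 0.6²) ≈ 2.9 units.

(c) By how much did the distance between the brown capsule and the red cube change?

-1.2

They were about 4.2 units apart before and 3.0 after — 1.2 units closer together.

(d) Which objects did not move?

the red cube and the green cylinder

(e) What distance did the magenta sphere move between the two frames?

2.2

From (8.0, 4.8) to (10.1, 5.4), the magenta sphere covered √(2.1² + 0.6²) ≈ 2.2 units.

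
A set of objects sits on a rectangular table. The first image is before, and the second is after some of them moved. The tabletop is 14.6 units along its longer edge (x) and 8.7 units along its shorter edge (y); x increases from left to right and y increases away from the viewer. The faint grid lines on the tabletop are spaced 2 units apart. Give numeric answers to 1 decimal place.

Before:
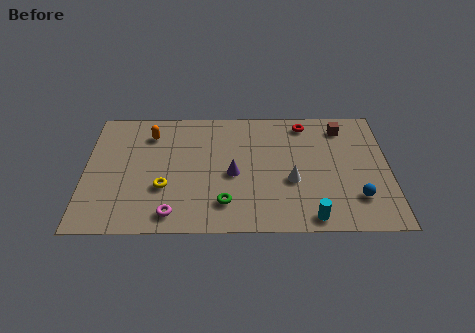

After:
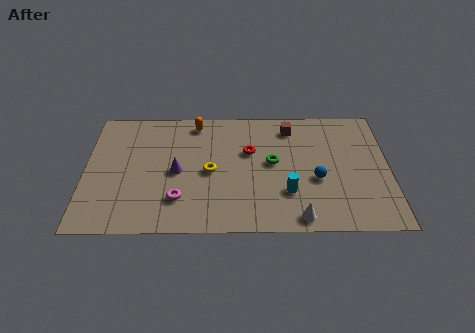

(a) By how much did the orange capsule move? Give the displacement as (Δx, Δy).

(2.2, 0.8)

The orange capsule was at about (3.1, 6.8) and moved to about (5.3, 7.6).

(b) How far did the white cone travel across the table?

2.5

From (9.9, 3.4) to (10.2, 0.9), the white cone covered √(0.3² + 2.5²) ≈ 2.5 units.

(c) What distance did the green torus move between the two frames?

3.6

The green torus was near (6.7, 1.9) before and (9.0, 4.7) after, so it travelled √(2.3² + 2.8²) ≈ 3.6 units.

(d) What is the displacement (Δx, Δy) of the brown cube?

(-2.5, 0.0)

The brown cube started near (12.4, 7.2) and ended near (9.9, 7.2).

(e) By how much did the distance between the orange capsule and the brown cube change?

-4.7

They were about 9.3 units apart before and 4.6 after — 4.7 units closer together.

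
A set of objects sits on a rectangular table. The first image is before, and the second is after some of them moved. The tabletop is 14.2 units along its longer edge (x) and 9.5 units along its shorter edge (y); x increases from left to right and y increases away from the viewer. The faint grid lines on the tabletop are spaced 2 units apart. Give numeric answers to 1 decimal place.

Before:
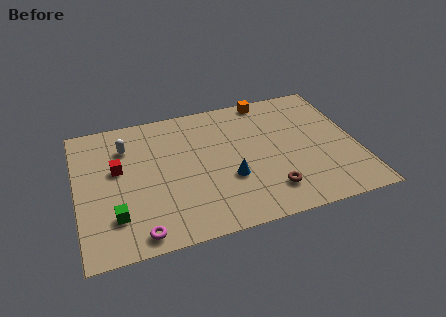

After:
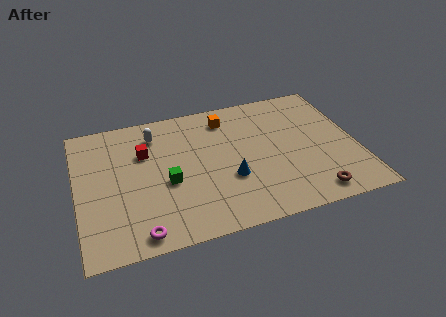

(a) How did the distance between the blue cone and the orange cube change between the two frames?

-1.4

The distance was about 5.8 in the first image and 4.4 in the second, so they moved 1.4 units closer together.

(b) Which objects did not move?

the blue cone and the magenta torus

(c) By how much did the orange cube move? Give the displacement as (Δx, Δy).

(-2.2, -0.9)

The orange cube was at about (10.0, 8.7) and moved to about (7.8, 7.8).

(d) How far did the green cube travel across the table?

3.1

From (1.8, 2.4) to (4.5, 4.0), the green cube covered √(2.7² + 1.6²) ≈ 3.1 units.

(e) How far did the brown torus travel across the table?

2.2

From (9.5, 2.0) to (11.6, 1.2), the brown torus covered √(2.1² + 0.8²) ≈ 2.2 units.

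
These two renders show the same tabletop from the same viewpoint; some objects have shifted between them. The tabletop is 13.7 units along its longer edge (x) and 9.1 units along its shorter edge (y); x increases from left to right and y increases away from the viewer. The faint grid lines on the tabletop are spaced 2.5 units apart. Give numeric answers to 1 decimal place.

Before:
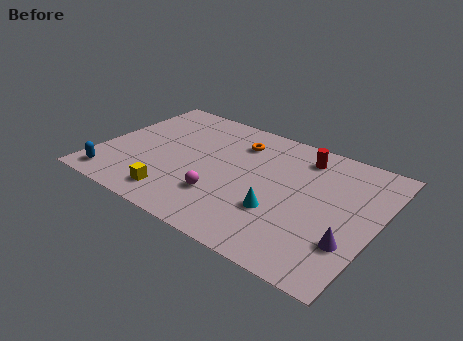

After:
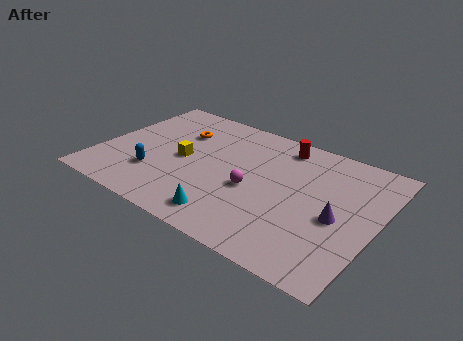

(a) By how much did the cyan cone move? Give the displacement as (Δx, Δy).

(-2.2, -1.6)

The cyan cone was at about (9.2, 3.0) and moved to about (7.0, 1.4).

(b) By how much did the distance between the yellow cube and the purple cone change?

-0.7

The distance was about 8.5 in the first image and 7.8 in the second, so they moved 0.7 units closer together.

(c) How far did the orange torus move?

3.0

From (6.4, 7.0) to (3.5, 6.4), the orange torus covered √(2.9² + 0.6²) ≈ 3.0 units.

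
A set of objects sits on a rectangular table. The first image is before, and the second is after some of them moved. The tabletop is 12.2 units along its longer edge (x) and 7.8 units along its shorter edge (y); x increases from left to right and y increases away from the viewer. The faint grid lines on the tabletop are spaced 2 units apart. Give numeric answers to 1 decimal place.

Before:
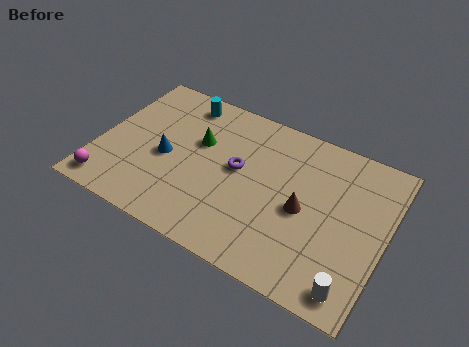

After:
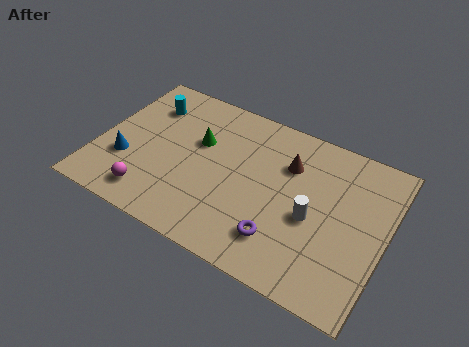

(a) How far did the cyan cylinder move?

1.6

The cyan cylinder was near (3.1, 6.7) before and (1.7, 5.9) after, so it travelled √(1.4² + 0.8²) ≈ 1.6 units.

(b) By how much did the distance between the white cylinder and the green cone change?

-2.8

The distance was about 8.1 in the first image and 5.3 in the second, so they moved 2.8 units closer together.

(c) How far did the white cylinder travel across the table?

3.1

From (11.2, 1.0) to (9.2, 3.4), the white cylinder covered √(2.0² + 2.4²) ≈ 3.1 units.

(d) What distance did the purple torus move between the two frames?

3.3

The purple torus moved from about (5.9, 4.3) to (8.1, 1.8), a distance of √(2.2² + 2.5²) ≈ 3.3.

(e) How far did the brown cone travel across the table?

2.1

The brown cone moved from about (8.8, 3.6) to (7.9, 5.5), a distance of √(0.9² + 1.9²) ≈ 2.1.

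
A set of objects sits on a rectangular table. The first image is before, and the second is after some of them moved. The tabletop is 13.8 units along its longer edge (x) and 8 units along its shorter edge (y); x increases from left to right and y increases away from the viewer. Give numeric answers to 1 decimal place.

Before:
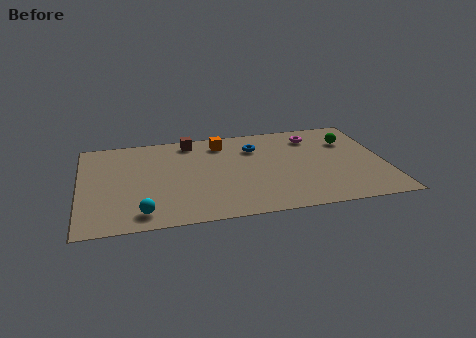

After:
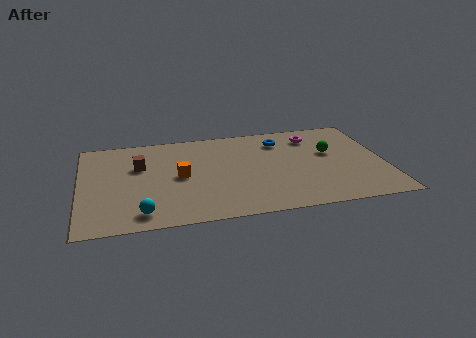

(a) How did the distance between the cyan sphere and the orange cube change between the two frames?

-3.3

They were about 6.6 units apart before and 3.3 after — 3.3 units closer together.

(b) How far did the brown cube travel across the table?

3.0

The brown cube was near (5.1, 7.0) before and (2.7, 5.2) after, so it travelled √(2.4² + 1.8²) ≈ 3.0 units.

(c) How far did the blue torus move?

1.3

From (8.0, 5.9) to (9.2, 6.3), the blue torus covered √(1.2² + 0.4²) ≈ 1.3 units.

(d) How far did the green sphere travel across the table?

1.3

The green sphere was near (12.3, 5.7) before and (11.4, 4.8) after, so it travelled √(0.9² + 0.9²) ≈ 1.3 units.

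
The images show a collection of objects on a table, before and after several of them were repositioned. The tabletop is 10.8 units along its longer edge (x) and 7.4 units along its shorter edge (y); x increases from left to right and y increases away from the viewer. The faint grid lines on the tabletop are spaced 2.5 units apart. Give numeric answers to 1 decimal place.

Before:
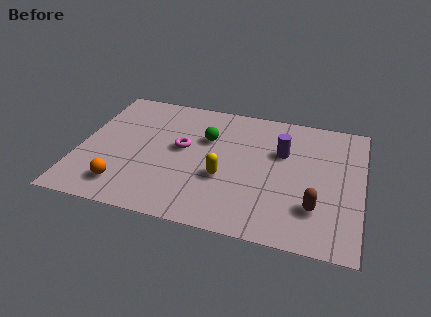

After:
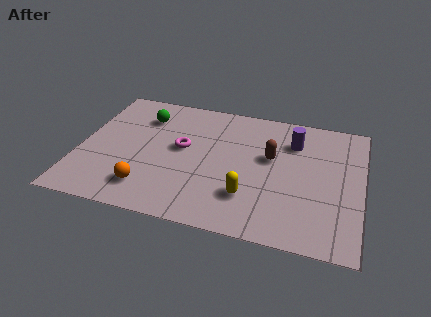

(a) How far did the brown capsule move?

3.0

The brown capsule moved from about (9.1, 2.0) to (7.3, 4.4), a distance of √(1.8² + 2.4²) ≈ 3.0.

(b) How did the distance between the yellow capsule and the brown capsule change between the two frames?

-1.1

The distance was about 3.6 in the first image and 2.5 in the second, so they moved 1.1 units closer together.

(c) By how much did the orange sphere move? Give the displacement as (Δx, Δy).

(0.9, 0.1)

From the two frames, the orange sphere sits at roughly (1.9, 1.4) before and (2.8, 1.5) after.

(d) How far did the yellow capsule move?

1.3

The yellow capsule moved from about (5.6, 2.8) to (6.6, 2.0), a distance of √(1.0² + 0.8²) ≈ 1.3.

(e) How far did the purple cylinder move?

0.8

The purple cylinder was near (7.7, 4.8) before and (8.1, 5.5) after, so it travelled √(0.4² + 0.7²) ≈ 0.8 units.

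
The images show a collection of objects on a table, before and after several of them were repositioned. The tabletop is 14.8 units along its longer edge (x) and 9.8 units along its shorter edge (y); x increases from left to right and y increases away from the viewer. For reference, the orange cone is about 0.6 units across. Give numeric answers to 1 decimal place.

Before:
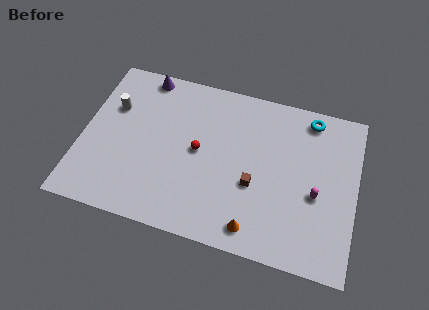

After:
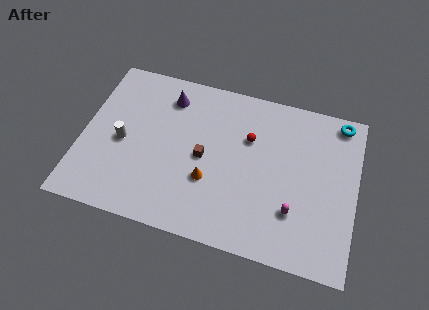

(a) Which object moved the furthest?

the orange cone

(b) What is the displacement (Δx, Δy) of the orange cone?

(-2.6, 2.1)

The orange cone started near (9.6, 1.3) and ended near (7.0, 3.4).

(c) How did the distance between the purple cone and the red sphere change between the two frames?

-0.4

Before: roughly 5.1 units apart; after: 4.7. That's 0.4 units closer together.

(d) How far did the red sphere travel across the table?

3.0

From (6.3, 5.0) to (8.9, 6.5), the red sphere covered √(2.6² + 1.5²) ≈ 3.0 units.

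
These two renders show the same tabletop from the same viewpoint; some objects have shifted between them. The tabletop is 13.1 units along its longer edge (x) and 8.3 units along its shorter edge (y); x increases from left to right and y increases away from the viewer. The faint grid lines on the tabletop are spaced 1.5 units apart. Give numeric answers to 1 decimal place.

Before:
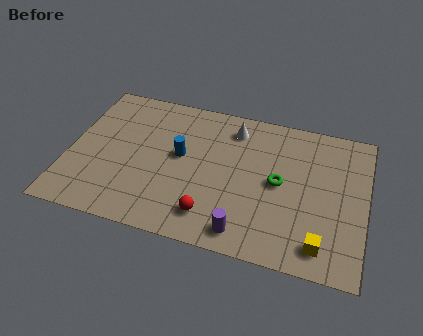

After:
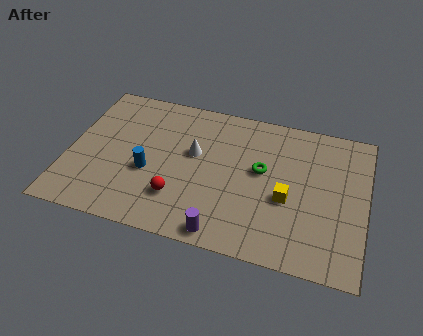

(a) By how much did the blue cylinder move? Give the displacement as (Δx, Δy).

(-1.3, -1.3)

The blue cylinder started near (4.9, 4.6) and ended near (3.6, 3.3).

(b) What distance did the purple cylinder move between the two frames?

0.9

The purple cylinder was near (8.0, 1.1) before and (7.1, 0.8) after, so it travelled √(0.9² + 0.3²) ≈ 0.9 units.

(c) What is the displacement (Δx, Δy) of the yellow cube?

(-1.6, 2.1)

The yellow cube started near (11.3, 1.3) and ended near (9.7, 3.4).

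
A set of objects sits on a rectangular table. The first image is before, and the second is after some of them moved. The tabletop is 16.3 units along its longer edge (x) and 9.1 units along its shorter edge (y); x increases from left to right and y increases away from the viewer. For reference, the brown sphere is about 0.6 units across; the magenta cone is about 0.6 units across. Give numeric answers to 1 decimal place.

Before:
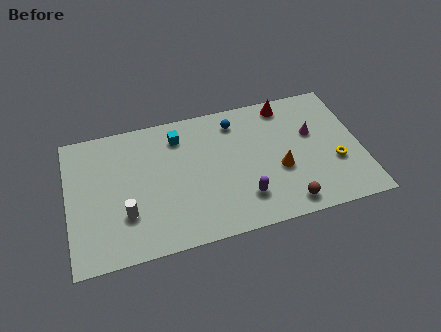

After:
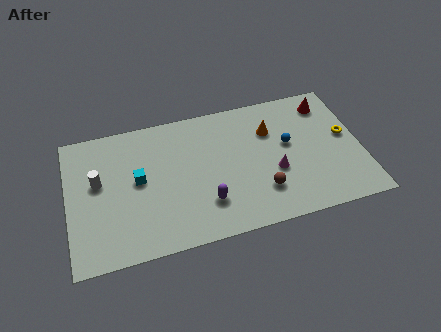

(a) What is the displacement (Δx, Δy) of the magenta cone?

(-2.3, -2.1)

The magenta cone started near (13.7, 5.6) and ended near (11.4, 3.5).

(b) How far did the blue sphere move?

3.6

The blue sphere was near (9.5, 7.5) before and (12.3, 5.2) after, so it travelled √(2.8² + 2.3²) ≈ 3.6 units.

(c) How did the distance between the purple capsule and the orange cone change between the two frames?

+3.1

Before: roughly 2.5 units apart; after: 5.6. That's 3.1 units further apart.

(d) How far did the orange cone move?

2.8

The orange cone was near (11.7, 3.6) before and (11.4, 6.4) after, so it travelled √(0.3² + 2.8²) ≈ 2.8 units.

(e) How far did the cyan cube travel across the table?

3.4

The cyan cube was near (6.3, 7.3) before and (3.9, 4.9) after, so it travelled √(2.4² + 2.4²) ≈ 3.4 units.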